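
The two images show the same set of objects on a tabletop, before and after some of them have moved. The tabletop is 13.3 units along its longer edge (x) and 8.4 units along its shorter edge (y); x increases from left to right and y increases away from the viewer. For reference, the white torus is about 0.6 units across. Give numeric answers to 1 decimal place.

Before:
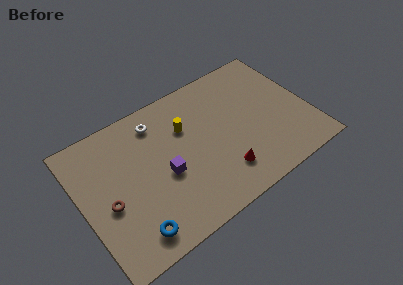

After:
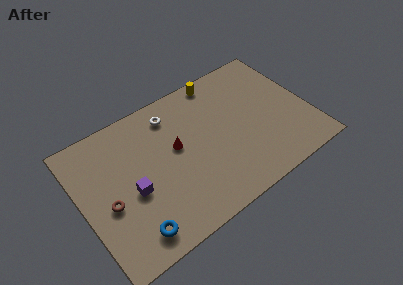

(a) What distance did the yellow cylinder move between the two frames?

3.1

The yellow cylinder was near (6.3, 5.7) before and (8.7, 7.6) after, so it travelled √(2.4² + 1.9²) ≈ 3.1 units.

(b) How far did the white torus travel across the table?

0.9

The white torus moved from about (4.8, 6.9) to (5.7, 6.9), a distance of √(0.9² + 0.0²) ≈ 0.9.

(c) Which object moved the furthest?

the red cone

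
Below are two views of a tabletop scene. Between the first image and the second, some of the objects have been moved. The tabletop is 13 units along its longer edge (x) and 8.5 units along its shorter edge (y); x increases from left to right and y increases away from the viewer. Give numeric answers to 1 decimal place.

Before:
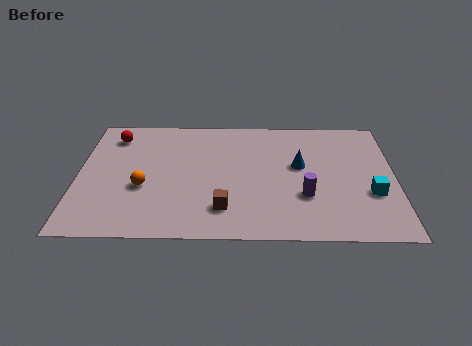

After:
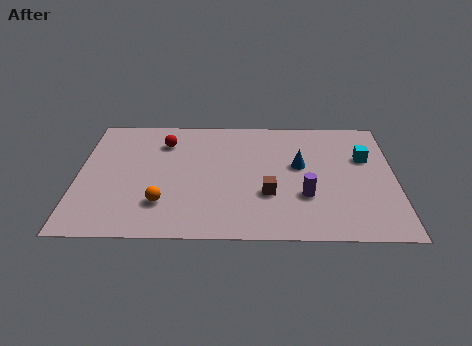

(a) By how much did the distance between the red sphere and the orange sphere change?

+0.5

The distance was about 3.8 in the first image and 4.3 in the second, so they moved 0.5 units further apart.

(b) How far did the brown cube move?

2.1

The brown cube was near (6.0, 1.9) before and (7.8, 2.9) after, so it travelled √(1.8² + 1.0²) ≈ 2.1 units.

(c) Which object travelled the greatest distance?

the cyan cube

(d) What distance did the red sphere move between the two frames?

2.1

From (1.4, 6.9) to (3.5, 6.5), the red sphere covered √(2.1² + 0.4²) ≈ 2.1 units.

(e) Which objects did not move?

the purple cylinder and the blue cone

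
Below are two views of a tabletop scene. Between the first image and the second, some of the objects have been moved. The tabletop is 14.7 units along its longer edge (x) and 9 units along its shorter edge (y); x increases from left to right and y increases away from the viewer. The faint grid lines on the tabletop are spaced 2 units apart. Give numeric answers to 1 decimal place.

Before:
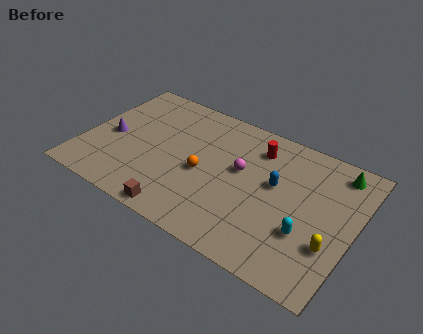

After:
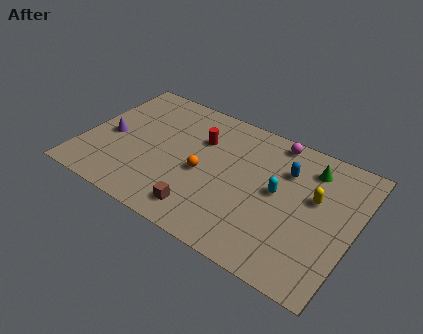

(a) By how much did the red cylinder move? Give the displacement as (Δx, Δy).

(-3.0, -0.9)

From the two frames, the red cylinder sits at roughly (9.1, 7.1) before and (6.1, 6.2) after.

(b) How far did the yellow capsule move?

2.8

From (13.7, 2.9) to (12.5, 5.4), the yellow capsule covered √(1.2² + 2.5²) ≈ 2.8 units.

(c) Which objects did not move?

the purple cone and the orange sphere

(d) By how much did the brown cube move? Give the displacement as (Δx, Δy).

(1.1, 0.7)

The brown cube was at about (5.9, 0.8) and moved to about (7.0, 1.5).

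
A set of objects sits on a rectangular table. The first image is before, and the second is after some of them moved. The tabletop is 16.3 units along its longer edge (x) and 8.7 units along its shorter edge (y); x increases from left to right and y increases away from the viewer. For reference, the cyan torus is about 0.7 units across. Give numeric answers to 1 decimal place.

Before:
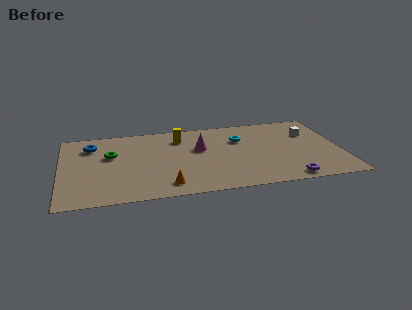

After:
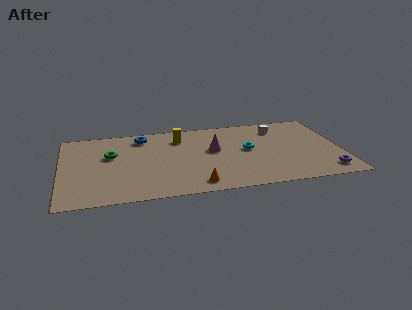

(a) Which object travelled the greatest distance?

the blue torus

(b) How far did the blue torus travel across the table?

3.1

The blue torus was near (1.8, 6.7) before and (4.8, 7.3) after, so it travelled √(3.0² + 0.6²) ≈ 3.1 units.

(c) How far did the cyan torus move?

1.4

The cyan torus moved from about (10.5, 6.0) to (10.9, 4.7), a distance of √(0.4² + 1.3²) ≈ 1.4.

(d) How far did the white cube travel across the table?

2.0

The white cube was near (14.6, 6.0) before and (12.8, 6.9) after, so it travelled √(1.8² + 0.9²) ≈ 2.0 units.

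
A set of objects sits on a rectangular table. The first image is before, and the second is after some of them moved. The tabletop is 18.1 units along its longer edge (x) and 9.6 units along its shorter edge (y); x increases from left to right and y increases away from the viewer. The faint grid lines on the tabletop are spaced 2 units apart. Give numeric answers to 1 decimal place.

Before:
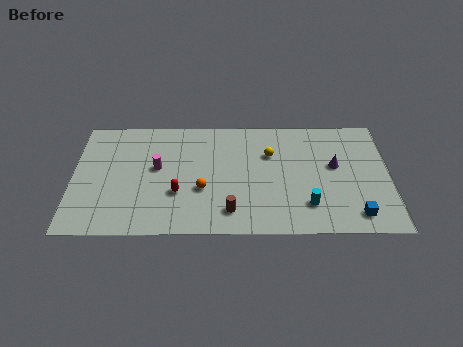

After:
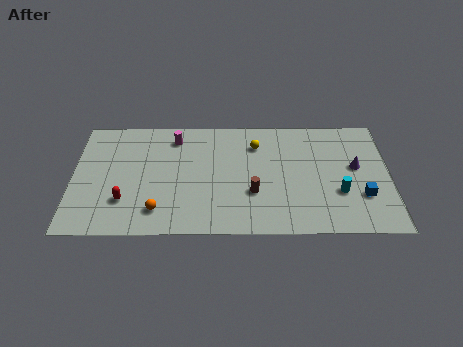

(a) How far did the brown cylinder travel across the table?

2.0

From (9.0, 1.8) to (10.3, 3.3), the brown cylinder covered √(1.3² + 1.5²) ≈ 2.0 units.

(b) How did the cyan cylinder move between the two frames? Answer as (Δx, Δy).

(1.8, 1.0)

The cyan cylinder started near (13.4, 2.3) and ended near (15.2, 3.3).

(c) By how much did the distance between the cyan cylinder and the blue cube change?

-1.5

Before: roughly 2.8 units apart; after: 1.3. That's 1.5 units closer together.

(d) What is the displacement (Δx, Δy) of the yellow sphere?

(-0.8, 0.8)

From the two frames, the yellow sphere sits at roughly (11.3, 6.5) before and (10.5, 7.3) after.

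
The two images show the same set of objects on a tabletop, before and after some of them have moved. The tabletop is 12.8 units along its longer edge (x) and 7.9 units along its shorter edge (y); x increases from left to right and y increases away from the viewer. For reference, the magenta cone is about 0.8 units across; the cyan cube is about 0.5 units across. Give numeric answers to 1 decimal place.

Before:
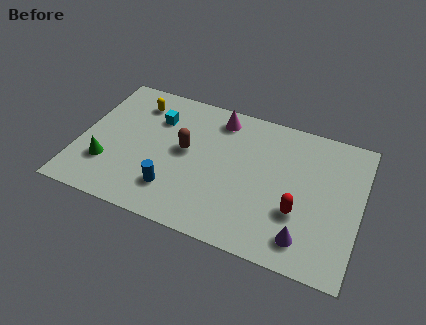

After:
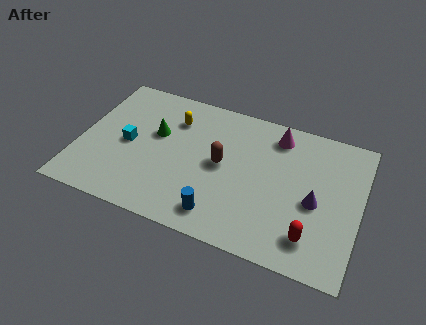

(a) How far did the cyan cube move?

2.2

From (3.3, 5.7) to (2.2, 3.8), the cyan cube covered √(1.1² + 1.9²) ≈ 2.2 units.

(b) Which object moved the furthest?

the green cone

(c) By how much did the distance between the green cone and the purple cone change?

-1.6

Before: roughly 9.1 units apart; after: 7.5. That's 1.6 units closer together.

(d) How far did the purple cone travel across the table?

2.1

The purple cone moved from about (10.5, 1.4) to (10.8, 3.5), a distance of √(0.3² + 2.1²) ≈ 2.1.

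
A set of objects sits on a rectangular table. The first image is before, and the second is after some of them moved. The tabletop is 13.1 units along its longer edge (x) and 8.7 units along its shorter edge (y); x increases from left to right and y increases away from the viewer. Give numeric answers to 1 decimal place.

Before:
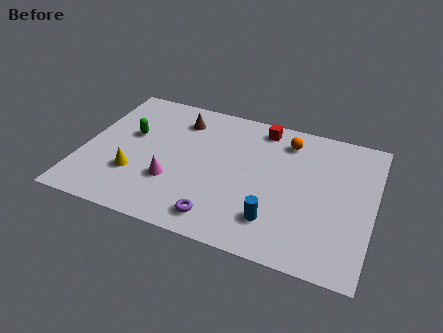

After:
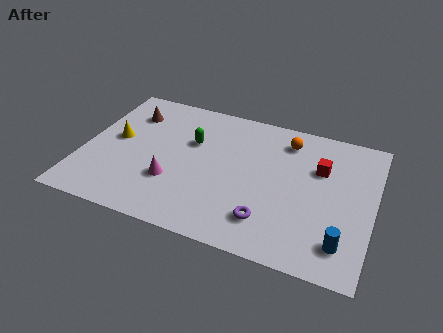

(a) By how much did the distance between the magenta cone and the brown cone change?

+0.4

The distance was about 4.1 in the first image and 4.5 in the second, so they moved 0.4 units further apart.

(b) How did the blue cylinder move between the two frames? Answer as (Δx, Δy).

(3.0, -0.3)

The blue cylinder was at about (8.9, 2.0) and moved to about (11.9, 1.7).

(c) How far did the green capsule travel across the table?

2.8

The green capsule was near (2.0, 5.2) before and (4.8, 5.6) after, so it travelled √(2.8² + 0.4²) ≈ 2.8 units.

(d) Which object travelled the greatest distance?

the red cube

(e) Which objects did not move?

the magenta cone and the orange sphere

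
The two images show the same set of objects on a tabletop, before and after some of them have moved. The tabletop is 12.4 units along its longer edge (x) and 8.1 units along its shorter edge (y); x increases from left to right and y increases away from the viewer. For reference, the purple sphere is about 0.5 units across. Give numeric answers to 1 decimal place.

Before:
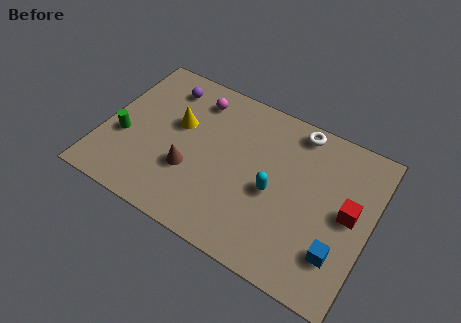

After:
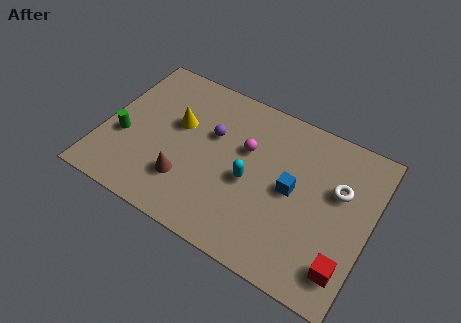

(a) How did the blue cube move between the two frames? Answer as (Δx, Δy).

(-2.4, 2.0)

From the two frames, the blue cube sits at roughly (11.2, 2.1) before and (8.8, 4.1) after.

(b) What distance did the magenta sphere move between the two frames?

3.0

The magenta sphere was near (3.9, 6.6) before and (6.5, 5.1) after, so it travelled √(2.6² + 1.5²) ≈ 3.0 units.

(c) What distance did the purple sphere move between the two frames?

2.9

From (2.4, 6.6) to (4.9, 5.1), the purple sphere covered √(2.5² + 1.5²) ≈ 2.9 units.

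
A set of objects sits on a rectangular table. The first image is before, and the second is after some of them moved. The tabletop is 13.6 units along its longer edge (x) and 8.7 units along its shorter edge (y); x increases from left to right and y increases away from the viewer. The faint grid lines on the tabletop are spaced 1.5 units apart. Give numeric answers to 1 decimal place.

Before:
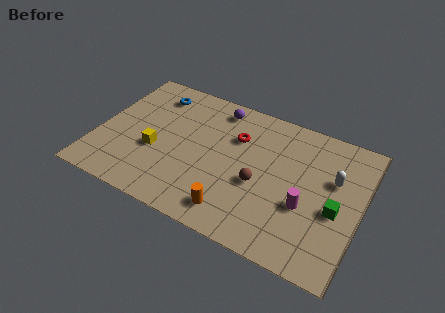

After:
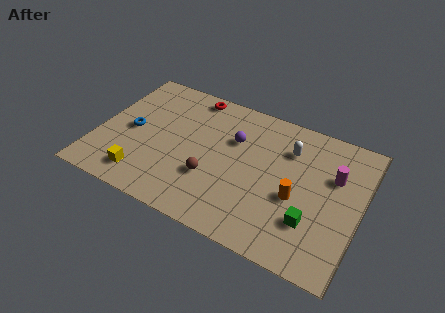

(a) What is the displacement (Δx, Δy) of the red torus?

(-2.6, 1.8)

The red torus started near (7.0, 6.0) and ended near (4.4, 7.8).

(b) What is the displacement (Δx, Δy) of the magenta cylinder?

(1.2, 2.4)

From the two frames, the magenta cylinder sits at roughly (10.9, 3.3) before and (12.1, 5.7) after.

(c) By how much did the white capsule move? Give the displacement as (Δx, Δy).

(-2.4, 0.9)

From the two frames, the white capsule sits at roughly (12.1, 5.5) before and (9.7, 6.4) after.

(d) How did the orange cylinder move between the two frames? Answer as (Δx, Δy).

(2.9, 2.2)

The orange cylinder was at about (7.5, 1.4) and moved to about (10.4, 3.6).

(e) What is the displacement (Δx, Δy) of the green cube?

(-1.1, -1.2)

The green cube was at about (12.4, 3.7) and moved to about (11.3, 2.5).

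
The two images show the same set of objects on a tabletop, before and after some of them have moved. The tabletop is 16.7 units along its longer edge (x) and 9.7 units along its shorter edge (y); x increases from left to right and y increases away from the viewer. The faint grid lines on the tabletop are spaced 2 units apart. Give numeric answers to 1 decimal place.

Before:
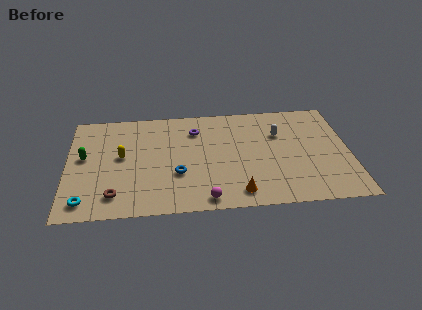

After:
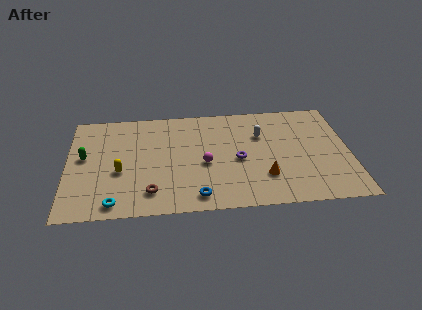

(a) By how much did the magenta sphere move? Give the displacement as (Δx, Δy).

(0.0, 3.2)

The magenta sphere was at about (8.1, 1.0) and moved to about (8.1, 4.2).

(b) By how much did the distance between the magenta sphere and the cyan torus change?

-0.9

Before: roughly 7.0 units apart; after: 6.1. That's 0.9 units closer together.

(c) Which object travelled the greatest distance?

the purple torus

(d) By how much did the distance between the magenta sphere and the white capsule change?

-3.0

Before: roughly 7.2 units apart; after: 4.2. That's 3.0 units closer together.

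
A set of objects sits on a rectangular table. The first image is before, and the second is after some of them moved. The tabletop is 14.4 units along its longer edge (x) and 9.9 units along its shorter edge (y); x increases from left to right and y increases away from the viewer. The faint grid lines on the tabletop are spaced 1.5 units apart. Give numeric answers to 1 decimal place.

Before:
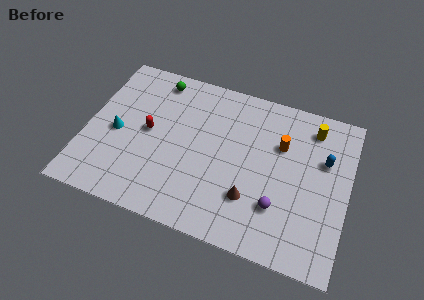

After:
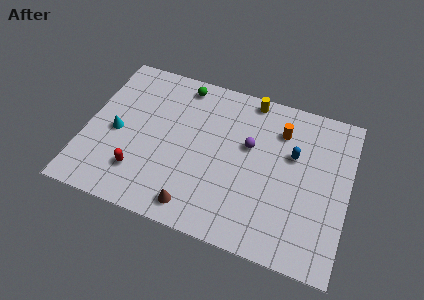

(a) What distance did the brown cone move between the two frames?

3.3

The brown cone moved from about (9.3, 2.8) to (6.4, 1.3), a distance of √(2.9² + 1.5²) ≈ 3.3.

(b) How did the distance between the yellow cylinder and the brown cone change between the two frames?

+1.9

Before: roughly 6.1 units apart; after: 8.0. That's 1.9 units further apart.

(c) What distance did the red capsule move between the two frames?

2.7

The red capsule moved from about (3.4, 5.1) to (3.2, 2.4), a distance of √(0.2² + 2.7²) ≈ 2.7.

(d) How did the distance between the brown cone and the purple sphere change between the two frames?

+3.8

The distance was about 1.5 in the first image and 5.3 in the second, so they moved 3.8 units further apart.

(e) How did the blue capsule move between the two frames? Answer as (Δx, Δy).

(-1.7, -0.2)

The blue capsule was at about (13.0, 6.4) and moved to about (11.3, 6.2).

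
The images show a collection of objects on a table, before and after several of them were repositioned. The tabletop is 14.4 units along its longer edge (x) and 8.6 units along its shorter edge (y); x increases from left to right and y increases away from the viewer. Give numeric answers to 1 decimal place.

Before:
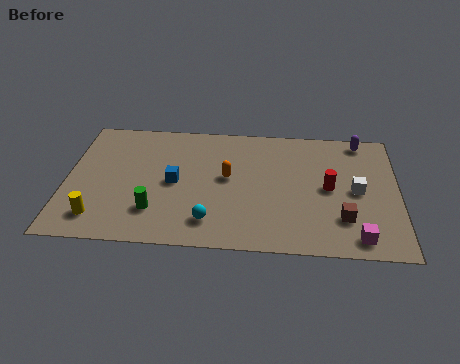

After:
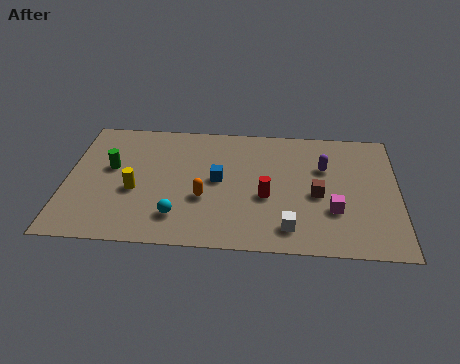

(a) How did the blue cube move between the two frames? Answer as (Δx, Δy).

(1.9, 0.3)

The blue cube started near (4.7, 4.2) and ended near (6.6, 4.5).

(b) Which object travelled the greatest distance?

the white cube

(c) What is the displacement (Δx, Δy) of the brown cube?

(-1.1, 1.5)

The brown cube was at about (12.0, 2.3) and moved to about (10.9, 3.8).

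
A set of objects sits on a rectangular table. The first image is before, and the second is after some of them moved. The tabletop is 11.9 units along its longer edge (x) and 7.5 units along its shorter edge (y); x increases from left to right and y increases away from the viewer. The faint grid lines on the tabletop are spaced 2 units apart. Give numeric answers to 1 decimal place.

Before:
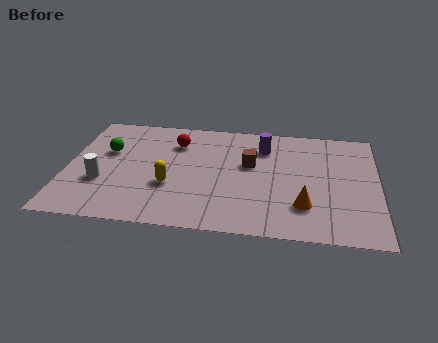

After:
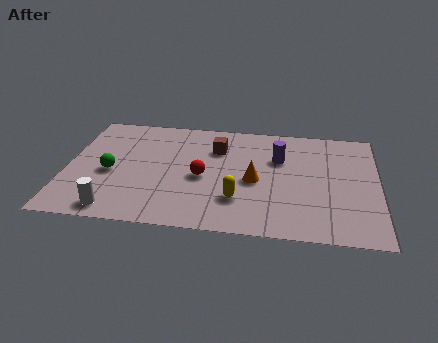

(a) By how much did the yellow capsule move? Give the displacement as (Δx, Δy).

(2.6, -0.6)

The yellow capsule started near (4.0, 2.7) and ended near (6.6, 2.1).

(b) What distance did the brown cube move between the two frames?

1.6

The brown cube moved from about (7.0, 4.5) to (5.7, 5.4), a distance of √(1.3² + 0.9²) ≈ 1.6.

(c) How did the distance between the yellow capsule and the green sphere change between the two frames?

+1.8

They were about 3.2 units apart before and 5.0 after — 1.8 units further apart.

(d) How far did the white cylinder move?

1.8

The white cylinder moved from about (1.4, 2.6) to (2.0, 0.9), a distance of √(0.6² + 1.7²) ≈ 1.8.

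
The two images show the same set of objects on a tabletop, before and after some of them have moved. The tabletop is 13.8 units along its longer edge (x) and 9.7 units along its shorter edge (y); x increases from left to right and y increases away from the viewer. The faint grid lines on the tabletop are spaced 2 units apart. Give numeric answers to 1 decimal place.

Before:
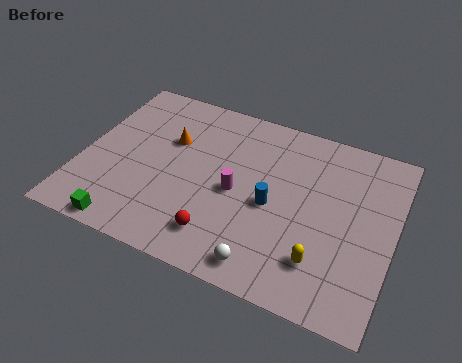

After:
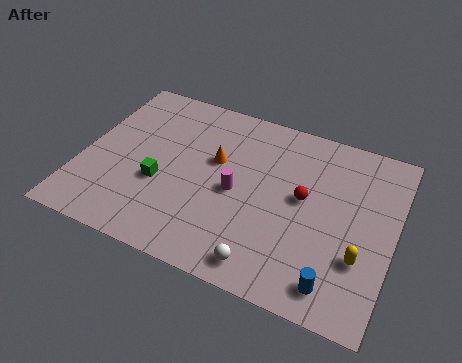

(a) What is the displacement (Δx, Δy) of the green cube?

(1.1, 2.9)

From the two frames, the green cube sits at roughly (2.5, 0.8) before and (3.6, 3.7) after.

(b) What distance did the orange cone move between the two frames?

2.1

From (3.7, 6.3) to (5.8, 5.9), the orange cone covered √(2.1² + 0.4²) ≈ 2.1 units.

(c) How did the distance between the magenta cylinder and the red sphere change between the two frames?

+0.4

Before: roughly 2.6 units apart; after: 3.0. That's 0.4 units further apart.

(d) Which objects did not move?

the magenta cylinder and the white sphere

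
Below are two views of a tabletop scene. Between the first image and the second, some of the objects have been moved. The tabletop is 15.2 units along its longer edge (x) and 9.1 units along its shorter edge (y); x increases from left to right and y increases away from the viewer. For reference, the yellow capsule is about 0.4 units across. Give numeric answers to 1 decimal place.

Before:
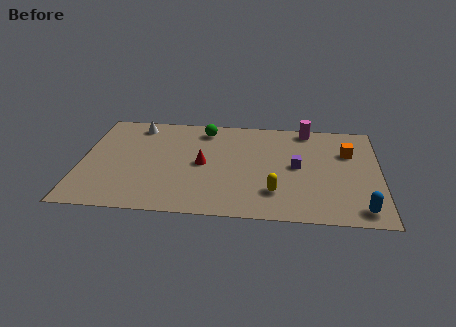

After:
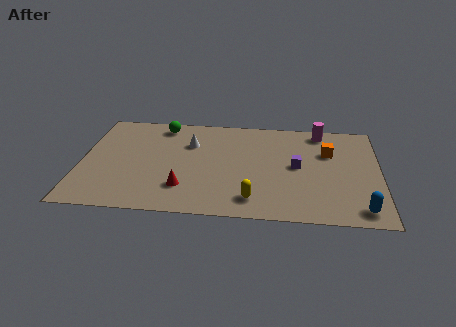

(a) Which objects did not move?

the blue capsule and the purple cube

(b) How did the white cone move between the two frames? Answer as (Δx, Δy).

(2.8, -1.5)

The white cone was at about (2.7, 7.8) and moved to about (5.5, 6.3).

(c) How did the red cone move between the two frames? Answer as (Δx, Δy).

(-0.9, -2.2)

The red cone started near (6.2, 4.5) and ended near (5.3, 2.3).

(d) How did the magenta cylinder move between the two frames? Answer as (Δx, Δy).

(0.7, -0.2)

The magenta cylinder was at about (11.5, 8.2) and moved to about (12.2, 8.0).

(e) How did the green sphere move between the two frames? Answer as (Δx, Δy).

(-2.2, 0.2)

The green sphere was at about (6.2, 7.7) and moved to about (4.0, 7.9).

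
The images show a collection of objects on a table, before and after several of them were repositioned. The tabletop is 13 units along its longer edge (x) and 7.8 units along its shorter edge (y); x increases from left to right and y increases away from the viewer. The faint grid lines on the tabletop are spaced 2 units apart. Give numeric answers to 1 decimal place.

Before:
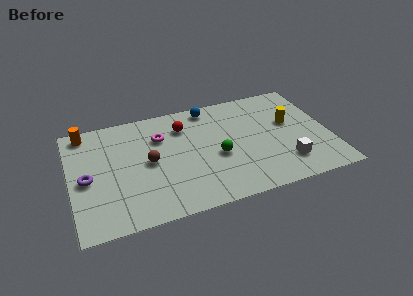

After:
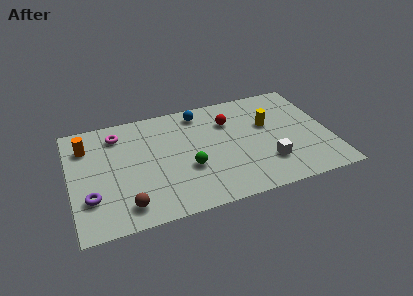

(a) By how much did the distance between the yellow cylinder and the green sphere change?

+0.6

They were about 4.0 units apart before and 4.6 after — 0.6 units further apart.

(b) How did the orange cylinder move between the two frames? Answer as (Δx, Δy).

(0.0, -1.0)

The orange cylinder was at about (0.9, 6.9) and moved to about (0.9, 5.9).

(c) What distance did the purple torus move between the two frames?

1.3

The purple torus moved from about (0.8, 3.6) to (0.9, 2.3), a distance of √(0.1² + 1.3²) ≈ 1.3.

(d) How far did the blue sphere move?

0.5

The blue sphere was near (7.2, 6.9) before and (6.7, 6.7) after, so it travelled √(0.5² + 0.2²) ≈ 0.5 units.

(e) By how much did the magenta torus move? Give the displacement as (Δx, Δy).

(-2.1, 0.8)

The magenta torus started near (4.6, 5.5) and ended near (2.5, 6.3).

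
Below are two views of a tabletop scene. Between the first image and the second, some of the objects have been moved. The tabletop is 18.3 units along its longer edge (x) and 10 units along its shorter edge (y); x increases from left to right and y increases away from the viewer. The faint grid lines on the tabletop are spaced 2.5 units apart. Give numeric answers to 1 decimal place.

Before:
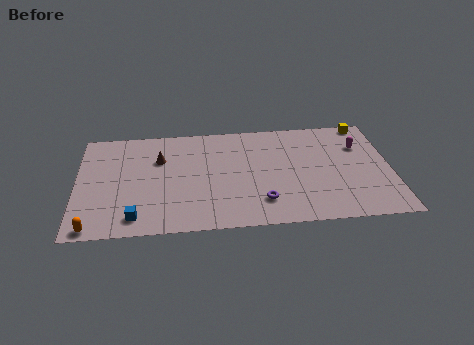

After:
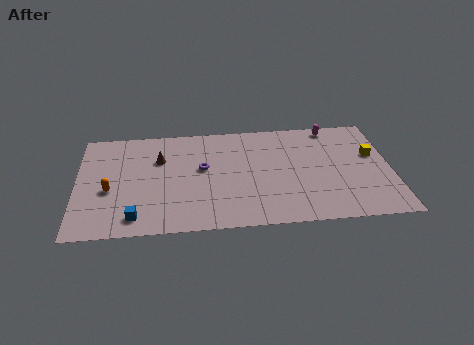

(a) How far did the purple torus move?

4.8

The purple torus was near (10.7, 2.3) before and (7.3, 5.7) after, so it travelled √(3.4² + 3.4²) ≈ 4.8 units.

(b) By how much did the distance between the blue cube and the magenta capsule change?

-0.5

They were about 14.3 units apart before and 13.8 after — 0.5 units closer together.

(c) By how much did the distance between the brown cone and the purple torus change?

-4.7

They were about 7.4 units apart before and 2.7 after — 4.7 units closer together.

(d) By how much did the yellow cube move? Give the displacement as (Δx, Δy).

(0.3, -3.1)

The yellow cube started near (17.0, 9.2) and ended near (17.3, 6.1).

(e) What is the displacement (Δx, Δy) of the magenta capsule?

(-1.6, 2.0)

From the two frames, the magenta capsule sits at roughly (16.6, 7.0) before and (15.0, 9.0) after.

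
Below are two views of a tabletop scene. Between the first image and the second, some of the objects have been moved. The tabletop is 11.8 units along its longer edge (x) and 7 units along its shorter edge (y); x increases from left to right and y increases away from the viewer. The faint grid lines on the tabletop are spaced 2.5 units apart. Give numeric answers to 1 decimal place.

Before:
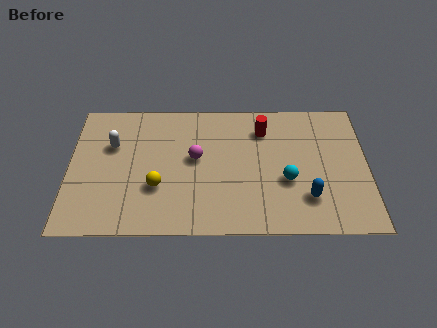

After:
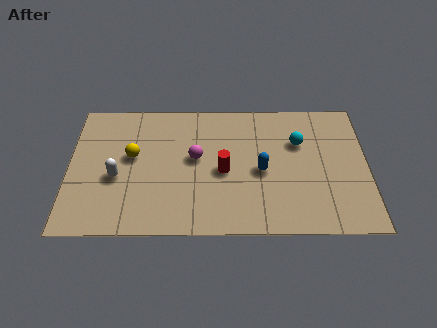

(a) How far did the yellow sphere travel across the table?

1.9

The yellow sphere was near (3.5, 2.4) before and (2.5, 4.0) after, so it travelled √(1.0² + 1.6²) ≈ 1.9 units.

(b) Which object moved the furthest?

the red cylinder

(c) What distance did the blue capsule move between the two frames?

2.3

The blue capsule moved from about (9.4, 1.8) to (7.6, 3.2), a distance of √(1.8² + 1.4²) ≈ 2.3.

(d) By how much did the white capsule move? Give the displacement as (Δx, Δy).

(0.2, -1.7)

From the two frames, the white capsule sits at roughly (1.7, 4.6) before and (1.9, 2.9) after.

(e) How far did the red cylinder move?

2.7

From (7.7, 5.4) to (6.1, 3.2), the red cylinder covered √(1.6² + 2.2²) ≈ 2.7 units.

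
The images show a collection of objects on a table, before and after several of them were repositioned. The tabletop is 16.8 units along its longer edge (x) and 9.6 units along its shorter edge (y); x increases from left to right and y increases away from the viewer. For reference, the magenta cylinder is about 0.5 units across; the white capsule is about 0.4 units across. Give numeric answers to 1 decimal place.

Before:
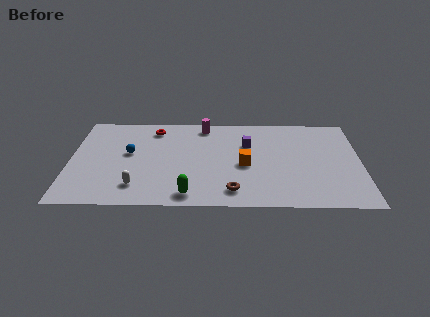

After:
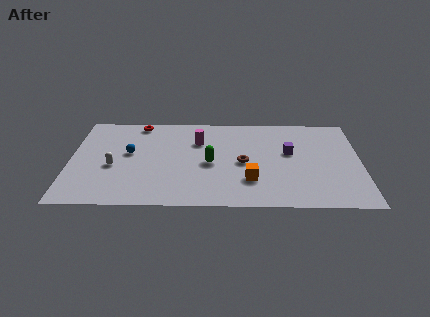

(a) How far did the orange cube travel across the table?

1.6

The orange cube was near (10.1, 4.3) before and (10.4, 2.7) after, so it travelled √(0.3² + 1.6²) ≈ 1.6 units.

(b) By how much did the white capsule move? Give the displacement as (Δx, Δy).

(-1.4, 2.0)

From the two frames, the white capsule sits at roughly (3.9, 2.0) before and (2.5, 4.0) after.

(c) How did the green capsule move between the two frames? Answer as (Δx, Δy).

(1.2, 3.2)

The green capsule was at about (6.9, 1.2) and moved to about (8.1, 4.4).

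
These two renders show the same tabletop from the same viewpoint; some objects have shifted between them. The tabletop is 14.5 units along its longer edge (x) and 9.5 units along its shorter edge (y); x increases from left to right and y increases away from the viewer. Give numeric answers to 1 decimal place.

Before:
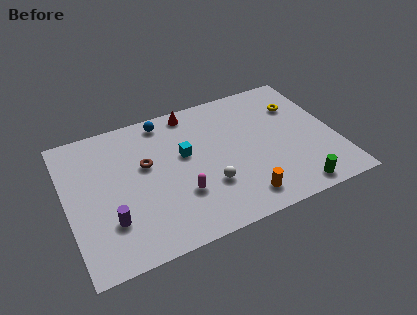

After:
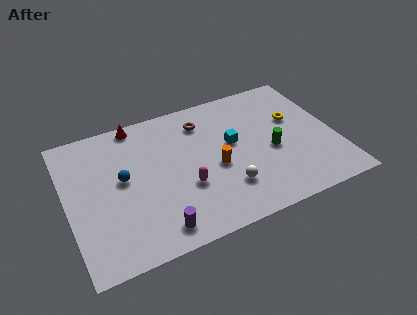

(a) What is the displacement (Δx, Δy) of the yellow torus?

(-0.3, -0.9)

The yellow torus was at about (12.8, 6.8) and moved to about (12.5, 5.9).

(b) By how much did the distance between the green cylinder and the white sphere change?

-1.7

Before: roughly 4.8 units apart; after: 3.1. That's 1.7 units closer together.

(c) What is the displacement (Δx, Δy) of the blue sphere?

(-2.6, -3.2)

The blue sphere started near (5.6, 8.4) and ended near (3.0, 5.2).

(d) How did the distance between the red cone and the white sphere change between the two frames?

+2.0

Before: roughly 5.5 units apart; after: 7.5. That's 2.0 units further apart.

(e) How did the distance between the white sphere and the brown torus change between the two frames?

+0.9

Before: roughly 4.1 units apart; after: 5.0. That's 0.9 units further apart.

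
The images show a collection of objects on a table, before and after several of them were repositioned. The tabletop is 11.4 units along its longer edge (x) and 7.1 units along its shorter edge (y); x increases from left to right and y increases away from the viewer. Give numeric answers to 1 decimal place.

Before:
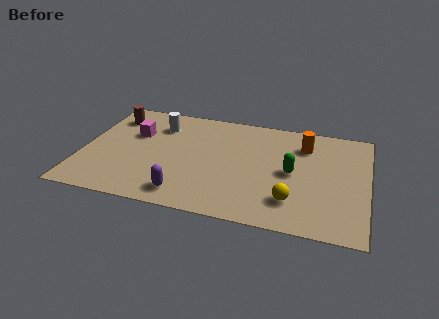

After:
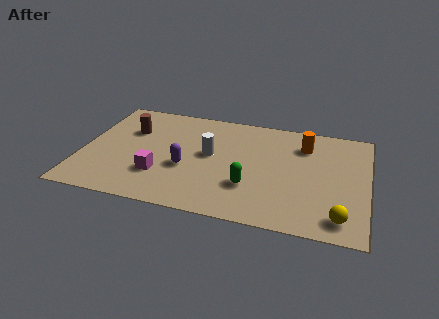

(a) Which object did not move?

the orange cylinder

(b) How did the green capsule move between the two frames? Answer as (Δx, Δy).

(-1.6, -1.3)

The green capsule started near (8.4, 3.5) and ended near (6.8, 2.2).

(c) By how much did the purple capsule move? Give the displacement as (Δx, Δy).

(-0.1, 1.7)

The purple capsule was at about (4.3, 1.1) and moved to about (4.2, 2.8).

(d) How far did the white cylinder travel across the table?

2.7

The white cylinder moved from about (2.9, 5.4) to (5.1, 3.9), a distance of √(2.2² + 1.5²) ≈ 2.7.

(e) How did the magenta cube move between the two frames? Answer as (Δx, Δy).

(1.2, -2.5)

From the two frames, the magenta cube sits at roughly (2.0, 4.6) before and (3.2, 2.1) after.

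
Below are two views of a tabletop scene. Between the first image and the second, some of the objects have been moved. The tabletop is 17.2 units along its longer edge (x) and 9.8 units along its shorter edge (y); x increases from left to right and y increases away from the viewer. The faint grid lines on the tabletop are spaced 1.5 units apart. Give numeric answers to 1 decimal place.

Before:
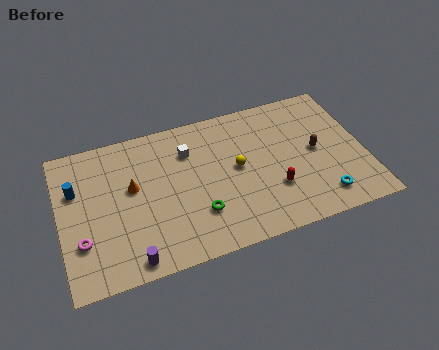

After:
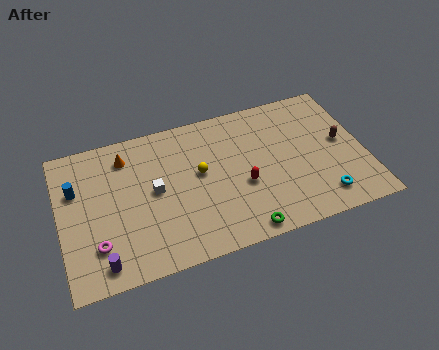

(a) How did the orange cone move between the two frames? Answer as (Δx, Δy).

(-0.2, 2.2)

The orange cone started near (4.1, 5.7) and ended near (3.9, 7.9).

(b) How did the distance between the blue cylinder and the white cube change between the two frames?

-1.9

They were about 6.4 units apart before and 4.5 after — 1.9 units closer together.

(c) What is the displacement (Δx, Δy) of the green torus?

(2.3, -1.9)

The green torus started near (7.6, 2.8) and ended near (9.9, 0.9).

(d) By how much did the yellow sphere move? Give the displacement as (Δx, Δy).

(-2.1, 0.3)

The yellow sphere was at about (10.0, 5.2) and moved to about (7.9, 5.5).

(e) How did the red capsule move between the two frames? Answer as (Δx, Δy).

(-1.7, 0.8)

From the two frames, the red capsule sits at roughly (11.9, 3.1) before and (10.2, 3.9) after.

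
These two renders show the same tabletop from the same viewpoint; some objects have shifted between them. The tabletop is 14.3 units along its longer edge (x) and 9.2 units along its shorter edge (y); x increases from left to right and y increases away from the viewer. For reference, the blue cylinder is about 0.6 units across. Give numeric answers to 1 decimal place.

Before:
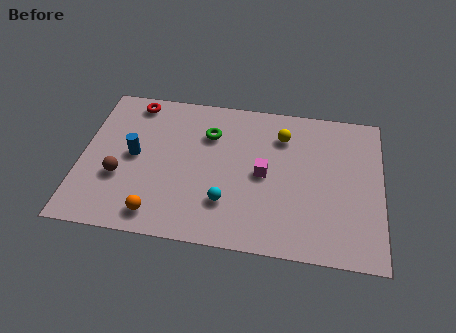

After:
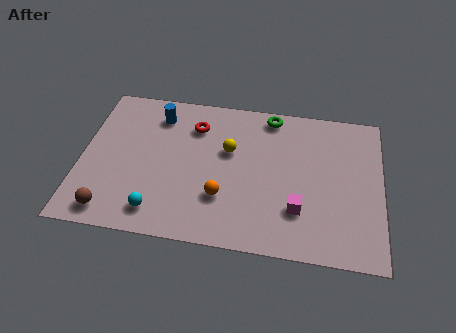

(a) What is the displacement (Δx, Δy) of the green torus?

(2.9, 1.6)

From the two frames, the green torus sits at roughly (6.0, 6.6) before and (8.9, 8.2) after.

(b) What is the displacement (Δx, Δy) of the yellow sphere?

(-2.5, -1.3)

The yellow sphere started near (9.5, 7.0) and ended near (7.0, 5.7).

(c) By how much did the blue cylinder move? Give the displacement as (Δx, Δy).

(1.0, 2.7)

The blue cylinder was at about (2.5, 4.7) and moved to about (3.5, 7.4).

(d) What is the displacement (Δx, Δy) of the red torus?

(3.0, -1.1)

From the two frames, the red torus sits at roughly (2.3, 8.1) before and (5.3, 7.0) after.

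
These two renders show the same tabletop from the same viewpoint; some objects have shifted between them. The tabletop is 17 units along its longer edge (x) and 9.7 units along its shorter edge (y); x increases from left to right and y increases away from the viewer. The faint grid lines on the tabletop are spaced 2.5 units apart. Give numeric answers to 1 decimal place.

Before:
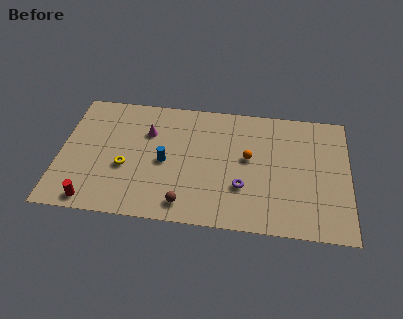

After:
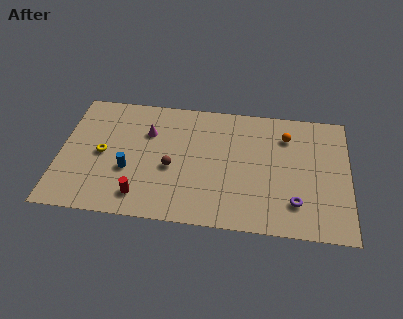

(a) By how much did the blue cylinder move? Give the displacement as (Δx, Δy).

(-2.1, -0.9)

The blue cylinder started near (6.2, 4.5) and ended near (4.1, 3.6).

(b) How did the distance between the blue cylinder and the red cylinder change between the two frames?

-3.3

They were about 5.4 units apart before and 2.1 after — 3.3 units closer together.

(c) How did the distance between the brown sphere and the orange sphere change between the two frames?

+2.1

The distance was about 5.4 in the first image and 7.5 in the second, so they moved 2.1 units further apart.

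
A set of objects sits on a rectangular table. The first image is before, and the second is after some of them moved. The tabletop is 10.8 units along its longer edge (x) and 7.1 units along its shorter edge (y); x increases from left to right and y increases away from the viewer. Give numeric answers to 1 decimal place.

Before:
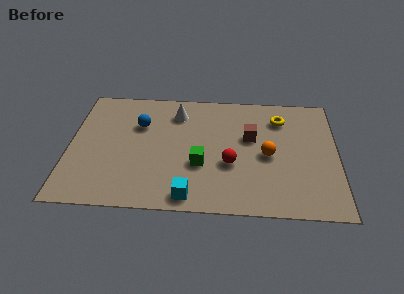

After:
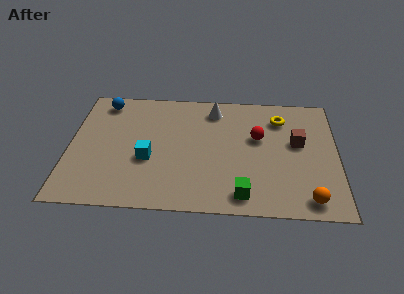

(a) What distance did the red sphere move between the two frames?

1.9

The red sphere moved from about (6.5, 2.7) to (7.6, 4.3), a distance of √(1.1² + 1.6²) ≈ 1.9.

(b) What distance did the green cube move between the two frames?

2.3

From (5.3, 2.6) to (7.0, 1.0), the green cube covered √(1.7² + 1.6²) ≈ 2.3 units.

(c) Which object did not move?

the yellow torus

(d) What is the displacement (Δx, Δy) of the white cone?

(1.5, 0.3)

The white cone started near (4.3, 5.6) and ended near (5.8, 5.9).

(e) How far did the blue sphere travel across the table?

2.0

The blue sphere moved from about (2.8, 4.8) to (1.3, 6.1), a distance of √(1.5² + 1.3²) ≈ 2.0.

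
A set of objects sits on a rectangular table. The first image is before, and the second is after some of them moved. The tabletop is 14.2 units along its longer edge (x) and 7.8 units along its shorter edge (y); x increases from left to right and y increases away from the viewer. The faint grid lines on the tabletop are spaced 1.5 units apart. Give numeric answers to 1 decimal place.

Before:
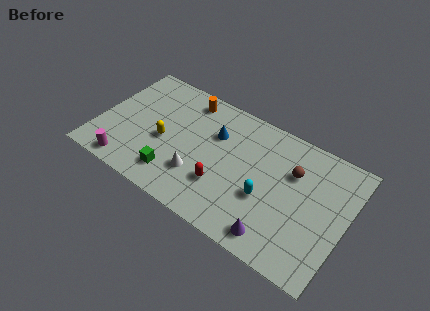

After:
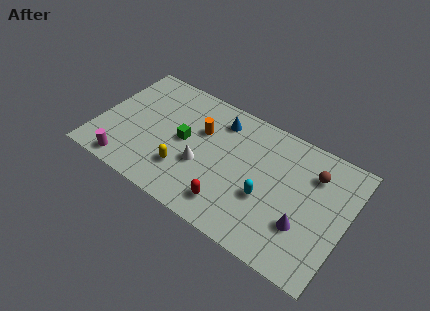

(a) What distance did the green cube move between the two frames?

2.4

The green cube moved from about (4.7, 1.6) to (4.9, 4.0), a distance of √(0.2² + 2.4²) ≈ 2.4.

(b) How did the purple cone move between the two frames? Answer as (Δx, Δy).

(1.3, 1.4)

The purple cone was at about (10.7, 1.1) and moved to about (12.0, 2.5).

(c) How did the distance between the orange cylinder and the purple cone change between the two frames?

-1.5

They were about 8.3 units apart before and 6.8 after — 1.5 units closer together.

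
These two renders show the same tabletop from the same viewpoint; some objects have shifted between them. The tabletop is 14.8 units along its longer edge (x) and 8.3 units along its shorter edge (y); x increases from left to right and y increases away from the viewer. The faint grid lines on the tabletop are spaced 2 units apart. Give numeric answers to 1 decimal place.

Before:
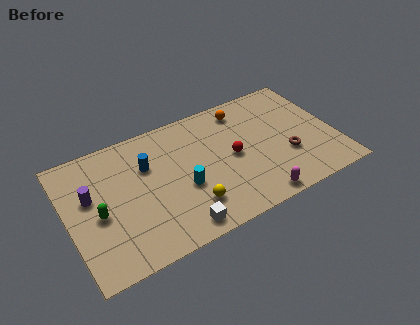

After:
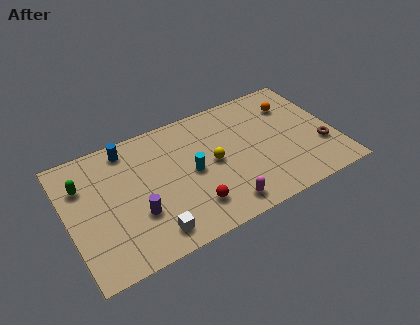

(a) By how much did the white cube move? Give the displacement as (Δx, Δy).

(-1.4, 0.3)

The white cube started near (5.6, 1.0) and ended near (4.2, 1.3).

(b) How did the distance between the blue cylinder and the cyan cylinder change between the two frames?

+1.6

Before: roughly 2.9 units apart; after: 4.5. That's 1.6 units further apart.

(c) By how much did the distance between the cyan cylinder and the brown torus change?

+1.4

The distance was about 5.8 in the first image and 7.2 in the second, so they moved 1.4 units further apart.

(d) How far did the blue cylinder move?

1.8

From (4.5, 5.6) to (3.6, 7.2), the blue cylinder covered √(0.9² + 1.6²) ≈ 1.8 units.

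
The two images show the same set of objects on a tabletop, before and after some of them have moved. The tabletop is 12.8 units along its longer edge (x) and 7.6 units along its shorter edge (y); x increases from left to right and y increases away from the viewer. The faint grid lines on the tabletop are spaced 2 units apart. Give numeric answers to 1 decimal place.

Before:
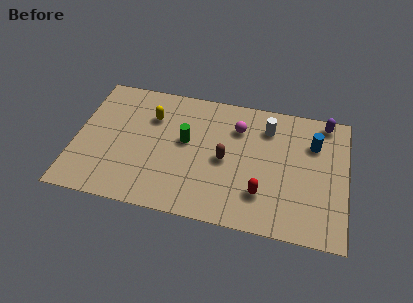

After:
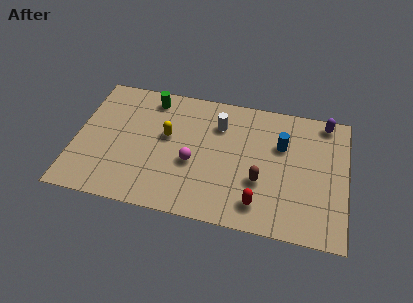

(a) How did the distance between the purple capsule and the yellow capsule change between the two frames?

-0.5

The distance was about 8.3 in the first image and 7.8 in the second, so they moved 0.5 units closer together.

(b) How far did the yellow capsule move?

1.3

The yellow capsule was near (3.5, 5.4) before and (4.3, 4.4) after, so it travelled √(0.8² + 1.0²) ≈ 1.3 units.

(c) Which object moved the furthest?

the magenta sphere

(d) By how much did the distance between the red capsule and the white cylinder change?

+0.8

They were about 3.9 units apart before and 4.7 after — 0.8 units further apart.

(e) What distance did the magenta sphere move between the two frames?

3.2

The magenta sphere moved from about (7.6, 5.6) to (5.6, 3.1), a distance of √(2.0² + 2.5²) ≈ 3.2.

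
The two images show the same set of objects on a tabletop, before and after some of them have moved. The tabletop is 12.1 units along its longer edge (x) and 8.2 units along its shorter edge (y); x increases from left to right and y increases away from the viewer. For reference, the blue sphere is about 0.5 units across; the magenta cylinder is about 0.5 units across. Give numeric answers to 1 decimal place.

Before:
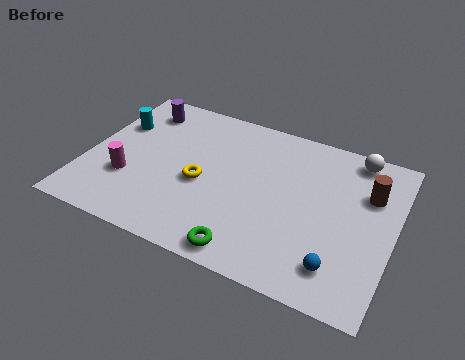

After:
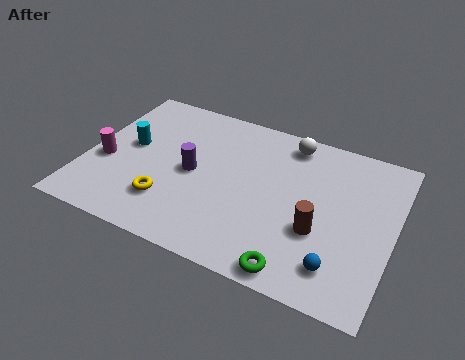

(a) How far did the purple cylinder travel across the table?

3.7

From (1.7, 6.7) to (4.2, 4.0), the purple cylinder covered √(2.5² + 2.7²) ≈ 3.7 units.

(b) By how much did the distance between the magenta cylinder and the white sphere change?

-1.8

The distance was about 9.7 in the first image and 7.9 in the second, so they moved 1.8 units closer together.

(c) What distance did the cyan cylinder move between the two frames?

1.2

The cyan cylinder moved from about (0.9, 5.5) to (1.6, 4.5), a distance of √(0.7² + 1.0²) ≈ 1.2.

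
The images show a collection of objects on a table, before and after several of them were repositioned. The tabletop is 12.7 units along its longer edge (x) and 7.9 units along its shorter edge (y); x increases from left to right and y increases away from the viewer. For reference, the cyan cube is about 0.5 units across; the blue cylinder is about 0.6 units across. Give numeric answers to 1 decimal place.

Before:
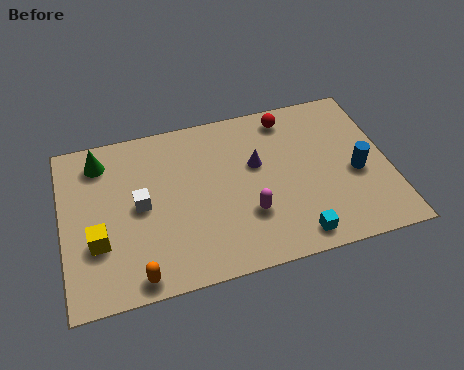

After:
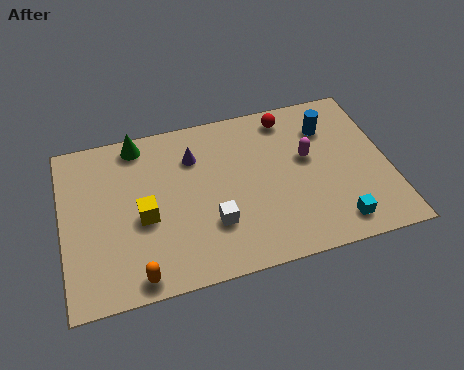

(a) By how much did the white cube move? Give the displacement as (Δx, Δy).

(2.7, -1.6)

The white cube started near (3.0, 4.0) and ended near (5.7, 2.4).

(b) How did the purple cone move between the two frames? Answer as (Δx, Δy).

(-2.4, 1.0)

From the two frames, the purple cone sits at roughly (7.6, 4.8) before and (5.2, 5.8) after.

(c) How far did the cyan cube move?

1.6

From (8.8, 1.0) to (10.4, 1.2), the cyan cube covered √(1.6² + 0.2²) ≈ 1.6 units.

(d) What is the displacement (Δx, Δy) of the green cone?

(1.5, 0.5)

From the two frames, the green cone sits at roughly (1.6, 6.5) before and (3.1, 7.0) after.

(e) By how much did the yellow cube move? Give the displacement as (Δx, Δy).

(1.8, 0.7)

From the two frames, the yellow cube sits at roughly (1.3, 2.7) before and (3.1, 3.4) after.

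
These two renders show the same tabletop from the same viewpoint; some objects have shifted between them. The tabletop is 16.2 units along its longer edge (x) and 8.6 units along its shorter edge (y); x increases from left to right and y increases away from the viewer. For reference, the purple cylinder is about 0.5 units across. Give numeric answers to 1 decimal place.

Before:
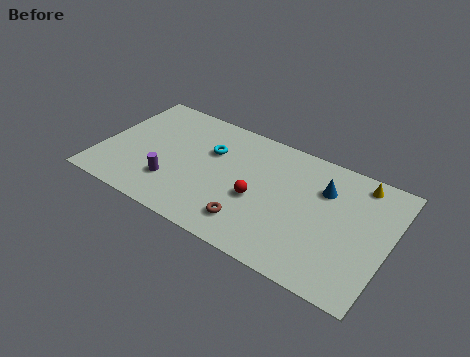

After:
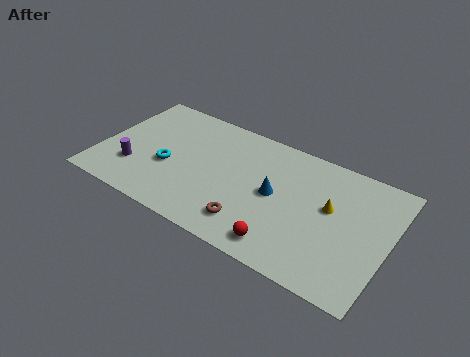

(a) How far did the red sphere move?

2.9

The red sphere was near (9.0, 3.6) before and (10.8, 1.3) after, so it travelled √(1.8² + 2.3²) ≈ 2.9 units.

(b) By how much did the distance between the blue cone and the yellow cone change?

+0.8

The distance was about 2.3 in the first image and 3.1 in the second, so they moved 0.8 units further apart.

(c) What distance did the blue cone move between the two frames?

3.0

The blue cone moved from about (12.4, 6.1) to (9.9, 4.4), a distance of √(2.5² + 1.7²) ≈ 3.0.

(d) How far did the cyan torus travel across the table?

3.0

The cyan torus moved from about (6.0, 5.7) to (3.9, 3.5), a distance of √(2.1² + 2.2²) ≈ 3.0.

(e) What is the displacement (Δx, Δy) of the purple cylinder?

(-2.2, 0.1)

The purple cylinder started near (4.3, 2.4) and ended near (2.1, 2.5).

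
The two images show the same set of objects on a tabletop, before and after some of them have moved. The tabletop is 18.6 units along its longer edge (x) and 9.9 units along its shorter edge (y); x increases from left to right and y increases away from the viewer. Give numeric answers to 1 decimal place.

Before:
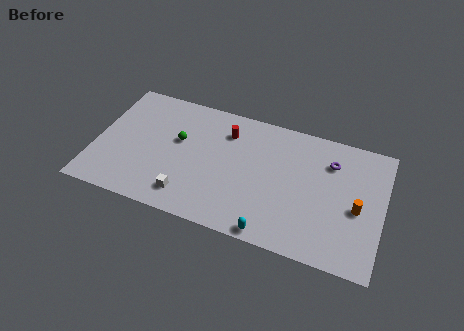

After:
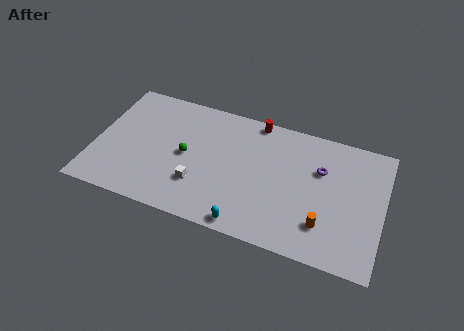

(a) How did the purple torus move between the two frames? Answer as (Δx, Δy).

(-0.6, -0.8)

The purple torus was at about (15.1, 7.4) and moved to about (14.5, 6.6).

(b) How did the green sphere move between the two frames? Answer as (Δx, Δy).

(0.6, -1.0)

The green sphere was at about (5.3, 5.9) and moved to about (5.9, 4.9).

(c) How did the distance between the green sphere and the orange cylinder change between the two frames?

-2.4

They were about 11.8 units apart before and 9.4 after — 2.4 units closer together.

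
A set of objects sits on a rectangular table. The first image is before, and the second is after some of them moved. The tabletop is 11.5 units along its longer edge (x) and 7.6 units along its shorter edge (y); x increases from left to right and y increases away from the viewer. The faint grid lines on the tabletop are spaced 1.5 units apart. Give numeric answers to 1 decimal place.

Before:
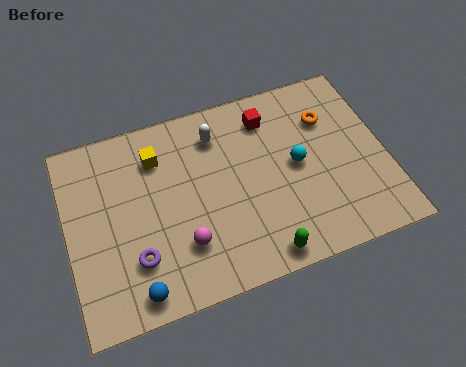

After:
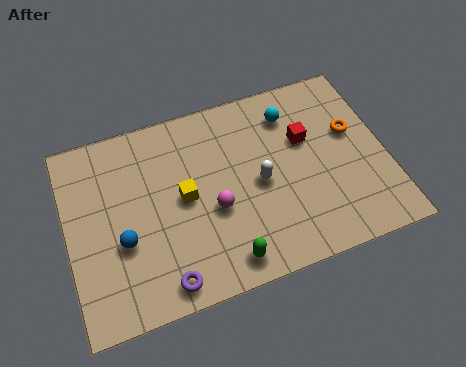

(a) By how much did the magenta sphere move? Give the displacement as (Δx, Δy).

(1.2, 1.0)

The magenta sphere started near (4.0, 2.1) and ended near (5.2, 3.1).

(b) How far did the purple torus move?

1.5

From (2.3, 2.1) to (3.2, 0.9), the purple torus covered √(0.9² + 1.2²) ≈ 1.5 units.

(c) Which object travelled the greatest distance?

the white capsule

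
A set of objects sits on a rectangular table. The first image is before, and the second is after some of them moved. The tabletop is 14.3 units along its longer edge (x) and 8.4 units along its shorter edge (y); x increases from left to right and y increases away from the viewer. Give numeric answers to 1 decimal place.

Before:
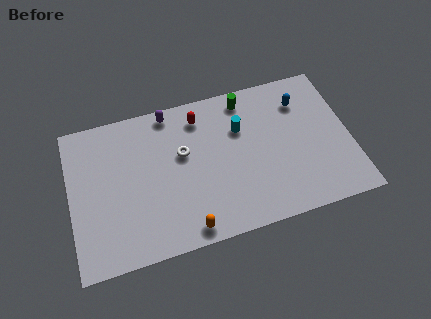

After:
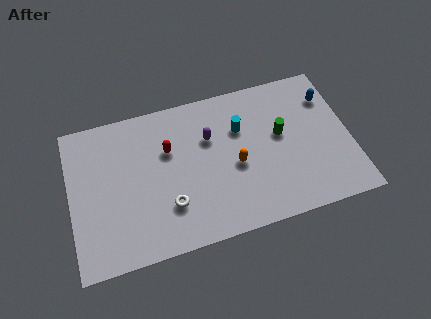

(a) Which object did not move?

the cyan cylinder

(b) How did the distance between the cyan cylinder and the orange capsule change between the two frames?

-3.7

Before: roughly 5.7 units apart; after: 2.0. That's 3.7 units closer together.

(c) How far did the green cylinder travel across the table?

3.0

The green cylinder moved from about (9.2, 7.3) to (10.8, 4.8), a distance of √(1.6² + 2.5²) ≈ 3.0.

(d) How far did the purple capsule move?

2.8

The purple capsule moved from about (5.3, 7.6) to (7.2, 5.6), a distance of √(1.9² + 2.0²) ≈ 2.8.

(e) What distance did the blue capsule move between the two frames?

1.4

The blue capsule moved from about (12.0, 6.4) to (13.4, 6.3), a distance of √(1.4² + 0.1²) ≈ 1.4.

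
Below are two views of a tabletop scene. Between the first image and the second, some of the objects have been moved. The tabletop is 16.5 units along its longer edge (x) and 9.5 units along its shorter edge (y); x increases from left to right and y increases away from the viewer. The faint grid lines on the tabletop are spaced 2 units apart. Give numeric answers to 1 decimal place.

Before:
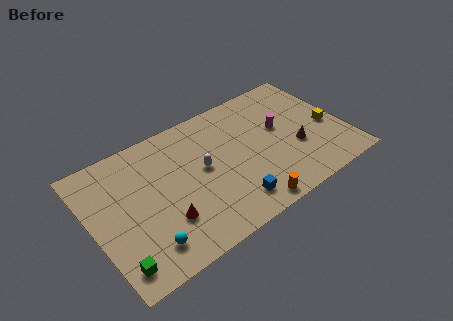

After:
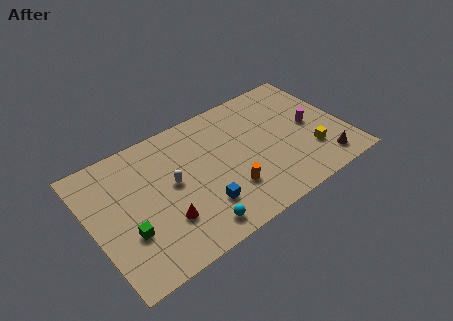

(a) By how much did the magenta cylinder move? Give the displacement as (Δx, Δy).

(1.9, -0.8)

The magenta cylinder was at about (12.5, 5.5) and moved to about (14.4, 4.7).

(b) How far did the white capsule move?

2.0

The white capsule moved from about (7.2, 5.1) to (5.2, 5.1), a distance of √(2.0² + 0.0²) ≈ 2.0.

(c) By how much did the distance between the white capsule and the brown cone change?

+3.9

Before: roughly 6.2 units apart; after: 10.1. That's 3.9 units further apart.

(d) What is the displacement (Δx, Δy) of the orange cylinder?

(-0.9, 1.8)

The orange cylinder was at about (9.4, 0.9) and moved to about (8.5, 2.7).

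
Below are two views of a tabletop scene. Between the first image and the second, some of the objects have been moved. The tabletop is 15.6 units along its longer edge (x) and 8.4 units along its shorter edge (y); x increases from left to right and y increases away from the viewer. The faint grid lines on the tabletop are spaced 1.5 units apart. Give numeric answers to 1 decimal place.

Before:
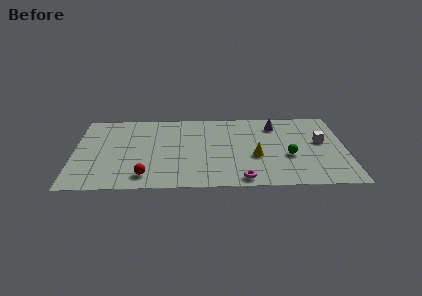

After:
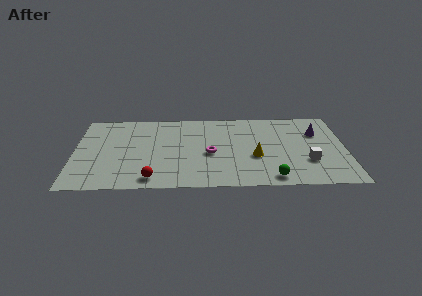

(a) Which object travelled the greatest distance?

the magenta torus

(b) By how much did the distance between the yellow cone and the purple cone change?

+0.8

They were about 3.6 units apart before and 4.4 after — 0.8 units further apart.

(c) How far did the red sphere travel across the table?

0.5

The red sphere was near (4.1, 1.4) before and (4.5, 1.1) after, so it travelled √(0.4² + 0.3²) ≈ 0.5 units.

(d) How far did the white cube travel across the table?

2.2

The white cube was near (14.2, 4.8) before and (13.4, 2.7) after, so it travelled √(0.8² + 2.1²) ≈ 2.2 units.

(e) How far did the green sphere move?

2.5

From (12.3, 3.3) to (11.3, 1.0), the green sphere covered √(1.0² + 2.3²) ≈ 2.5 units.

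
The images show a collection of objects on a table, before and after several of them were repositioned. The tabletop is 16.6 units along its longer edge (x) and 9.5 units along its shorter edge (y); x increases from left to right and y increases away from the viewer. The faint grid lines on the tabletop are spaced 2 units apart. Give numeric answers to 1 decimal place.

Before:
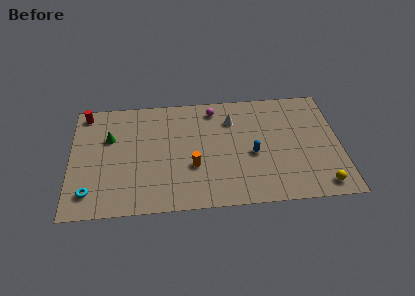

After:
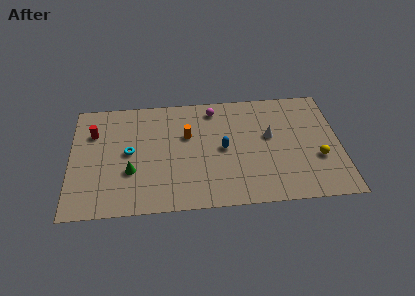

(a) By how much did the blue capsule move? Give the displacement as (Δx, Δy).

(-1.8, 0.6)

From the two frames, the blue capsule sits at roughly (11.2, 4.1) before and (9.4, 4.7) after.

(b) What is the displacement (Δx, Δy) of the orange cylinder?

(-0.3, 2.6)

The orange cylinder was at about (7.5, 3.4) and moved to about (7.2, 6.0).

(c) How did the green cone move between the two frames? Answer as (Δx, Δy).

(1.3, -2.9)

From the two frames, the green cone sits at roughly (2.4, 6.2) before and (3.7, 3.3) after.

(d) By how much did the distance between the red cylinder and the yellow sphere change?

-1.9

The distance was about 16.1 in the first image and 14.2 in the second, so they moved 1.9 units closer together.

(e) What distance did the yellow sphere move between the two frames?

2.2

From (15.3, 1.2) to (15.2, 3.4), the yellow sphere covered √(0.1² + 2.2²) ≈ 2.2 units.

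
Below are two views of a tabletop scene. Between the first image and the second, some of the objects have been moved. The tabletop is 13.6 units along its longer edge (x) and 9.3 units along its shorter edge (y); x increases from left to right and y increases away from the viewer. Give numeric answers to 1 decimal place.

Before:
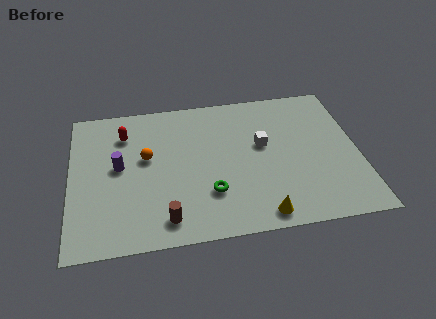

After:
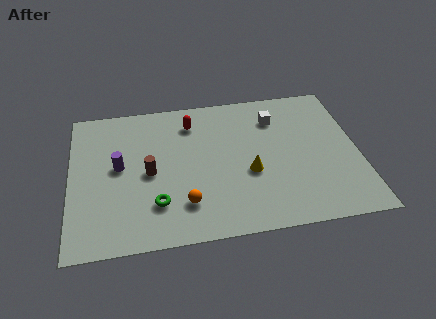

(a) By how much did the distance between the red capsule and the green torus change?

-0.6

They were about 5.9 units apart before and 5.3 after — 0.6 units closer together.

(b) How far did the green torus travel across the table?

2.5

The green torus moved from about (6.5, 2.7) to (4.0, 2.4), a distance of √(2.5² + 0.3²) ≈ 2.5.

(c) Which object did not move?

the purple cylinder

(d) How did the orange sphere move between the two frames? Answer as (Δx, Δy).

(1.7, -3.2)

From the two frames, the orange sphere sits at roughly (3.6, 5.4) before and (5.3, 2.2) after.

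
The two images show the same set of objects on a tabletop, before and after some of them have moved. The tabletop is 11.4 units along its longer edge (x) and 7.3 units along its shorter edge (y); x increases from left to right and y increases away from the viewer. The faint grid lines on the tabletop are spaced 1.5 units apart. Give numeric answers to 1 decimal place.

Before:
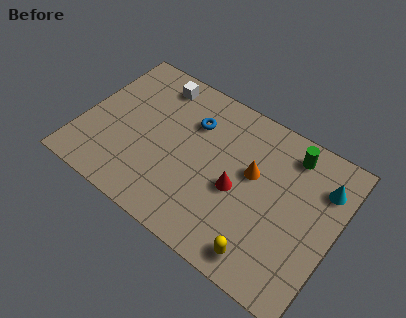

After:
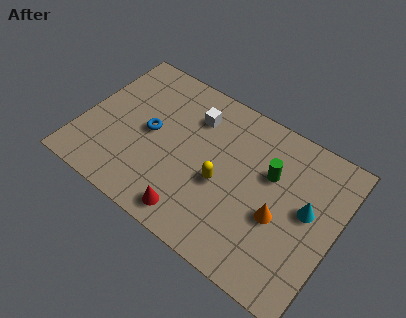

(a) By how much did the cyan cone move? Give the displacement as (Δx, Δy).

(-0.5, -1.4)

The cyan cone was at about (10.6, 5.4) and moved to about (10.1, 4.0).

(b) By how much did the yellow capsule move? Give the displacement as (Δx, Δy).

(-2.3, 2.1)

The yellow capsule was at about (8.7, 1.0) and moved to about (6.4, 3.1).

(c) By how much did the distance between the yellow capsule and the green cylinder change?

-2.6

They were about 5.1 units apart before and 2.5 after — 2.6 units closer together.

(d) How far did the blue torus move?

2.3

The blue torus moved from about (4.7, 5.2) to (3.0, 3.7), a distance of √(1.7² + 1.5²) ≈ 2.3.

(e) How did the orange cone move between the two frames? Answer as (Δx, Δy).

(1.4, -1.3)

From the two frames, the orange cone sits at roughly (7.6, 4.3) before and (9.0, 3.0) after.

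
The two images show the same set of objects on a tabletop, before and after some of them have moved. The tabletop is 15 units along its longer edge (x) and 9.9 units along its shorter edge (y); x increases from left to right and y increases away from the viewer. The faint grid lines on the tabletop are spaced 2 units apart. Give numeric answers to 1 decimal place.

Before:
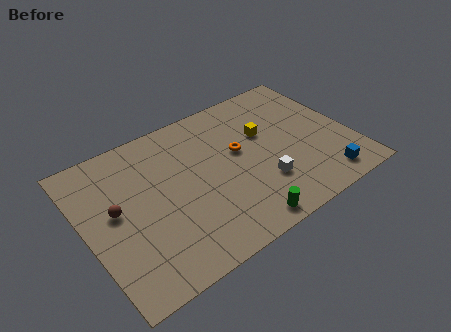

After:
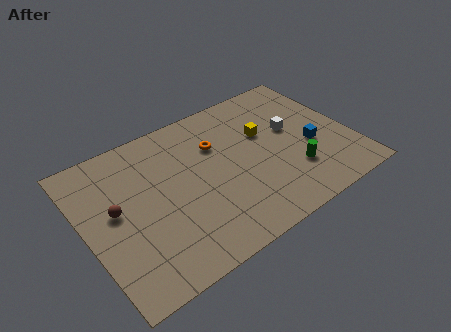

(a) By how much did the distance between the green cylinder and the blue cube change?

-3.1

The distance was about 4.9 in the first image and 1.8 in the second, so they moved 3.1 units closer together.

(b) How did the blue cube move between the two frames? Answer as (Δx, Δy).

(-0.2, 2.6)

From the two frames, the blue cube sits at roughly (12.9, 1.4) before and (12.7, 4.0) after.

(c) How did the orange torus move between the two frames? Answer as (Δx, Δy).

(-1.1, 1.1)

From the two frames, the orange torus sits at roughly (8.8, 5.7) before and (7.7, 6.8) after.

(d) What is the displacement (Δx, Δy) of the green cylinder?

(3.4, 1.8)

The green cylinder started near (8.0, 1.0) and ended near (11.4, 2.8).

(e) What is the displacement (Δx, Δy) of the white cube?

(2.3, 2.8)

The white cube started near (9.6, 2.9) and ended near (11.9, 5.7).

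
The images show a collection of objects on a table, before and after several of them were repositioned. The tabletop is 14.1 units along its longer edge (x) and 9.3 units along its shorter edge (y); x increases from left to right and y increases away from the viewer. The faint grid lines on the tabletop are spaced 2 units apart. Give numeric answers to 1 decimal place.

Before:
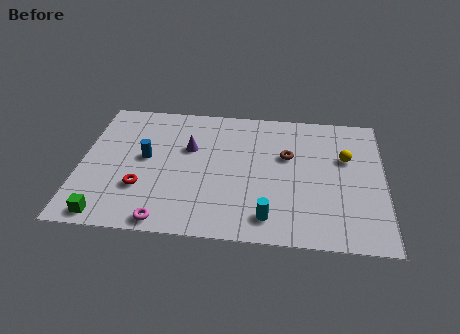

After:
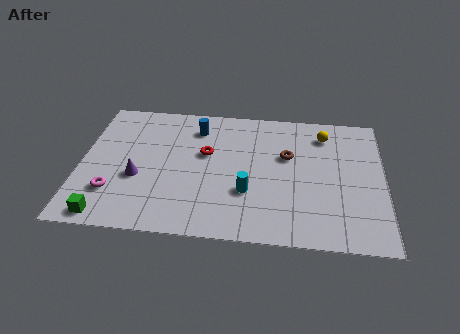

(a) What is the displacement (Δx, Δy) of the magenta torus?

(-2.5, 1.7)

The magenta torus was at about (4.1, 0.8) and moved to about (1.6, 2.5).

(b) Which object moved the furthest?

the red torus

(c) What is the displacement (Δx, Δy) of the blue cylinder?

(2.3, 2.4)

The blue cylinder was at about (3.0, 5.0) and moved to about (5.3, 7.4).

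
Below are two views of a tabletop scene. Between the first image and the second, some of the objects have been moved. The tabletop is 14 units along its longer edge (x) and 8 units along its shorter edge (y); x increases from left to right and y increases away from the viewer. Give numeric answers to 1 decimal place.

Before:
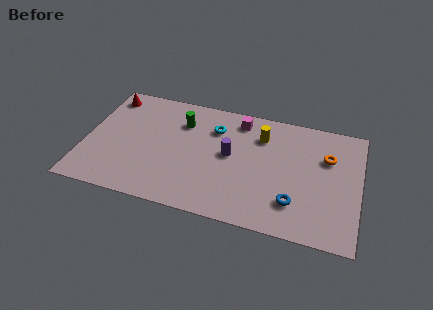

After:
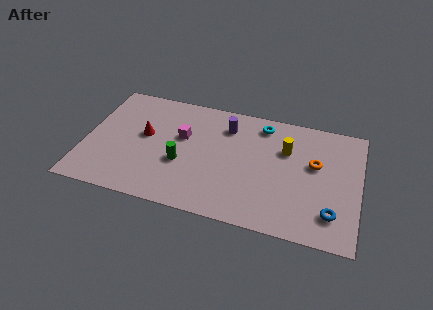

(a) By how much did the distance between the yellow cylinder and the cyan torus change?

-0.5

They were about 2.4 units apart before and 1.9 after — 0.5 units closer together.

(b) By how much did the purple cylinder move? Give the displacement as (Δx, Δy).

(-0.3, 1.9)

The purple cylinder started near (7.4, 4.3) and ended near (7.1, 6.2).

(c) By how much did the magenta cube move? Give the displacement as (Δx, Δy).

(-2.8, -1.9)

From the two frames, the magenta cube sits at roughly (7.7, 6.8) before and (4.9, 4.9) after.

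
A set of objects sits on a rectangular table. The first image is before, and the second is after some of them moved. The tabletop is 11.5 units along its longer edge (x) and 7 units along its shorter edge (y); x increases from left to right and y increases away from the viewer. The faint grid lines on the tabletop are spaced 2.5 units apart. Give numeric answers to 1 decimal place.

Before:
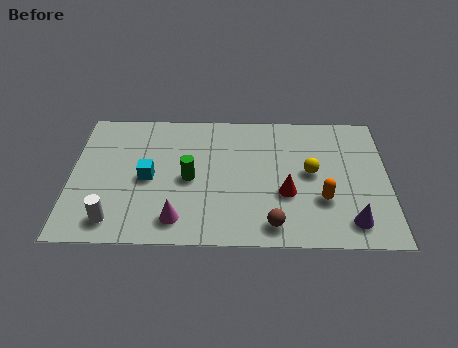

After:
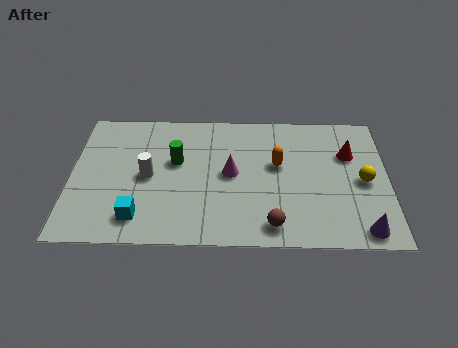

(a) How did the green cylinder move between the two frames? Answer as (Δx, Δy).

(-0.5, 0.9)

The green cylinder was at about (4.3, 3.3) and moved to about (3.8, 4.2).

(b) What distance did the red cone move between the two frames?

3.1

From (7.8, 2.6) to (10.1, 4.7), the red cone covered √(2.3² + 2.1²) ≈ 3.1 units.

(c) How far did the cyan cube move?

2.0

From (2.8, 3.3) to (2.5, 1.3), the cyan cube covered √(0.3² + 2.0²) ≈ 2.0 units.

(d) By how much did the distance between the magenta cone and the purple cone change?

-0.7

The distance was about 6.2 in the first image and 5.5 in the second, so they moved 0.7 units closer together.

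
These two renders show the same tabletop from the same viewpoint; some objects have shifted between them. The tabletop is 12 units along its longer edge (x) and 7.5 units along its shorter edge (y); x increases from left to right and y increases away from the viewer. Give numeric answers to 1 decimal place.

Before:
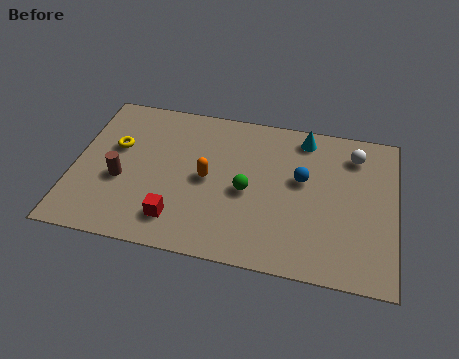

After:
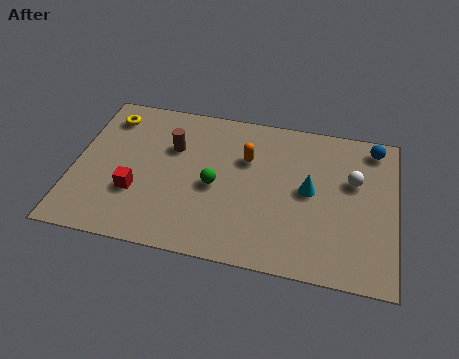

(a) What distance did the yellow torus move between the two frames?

1.6

The yellow torus moved from about (1.5, 4.6) to (1.1, 6.1), a distance of √(0.4² + 1.5²) ≈ 1.6.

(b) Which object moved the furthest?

the blue sphere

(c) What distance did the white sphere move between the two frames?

1.3

From (10.4, 6.0) to (10.4, 4.7), the white sphere covered √(0.0² + 1.3²) ≈ 1.3 units.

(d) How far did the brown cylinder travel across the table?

2.7

The brown cylinder moved from about (1.8, 3.0) to (3.6, 5.0), a distance of √(1.8² + 2.0²) ≈ 2.7.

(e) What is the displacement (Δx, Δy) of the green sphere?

(-1.2, 0.0)

The green sphere started near (6.5, 3.4) and ended near (5.3, 3.4).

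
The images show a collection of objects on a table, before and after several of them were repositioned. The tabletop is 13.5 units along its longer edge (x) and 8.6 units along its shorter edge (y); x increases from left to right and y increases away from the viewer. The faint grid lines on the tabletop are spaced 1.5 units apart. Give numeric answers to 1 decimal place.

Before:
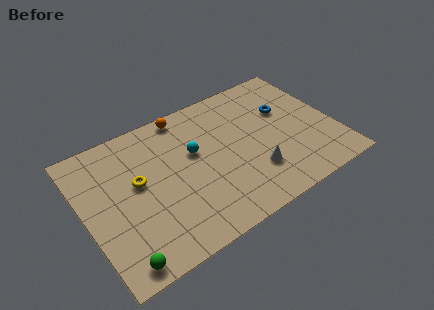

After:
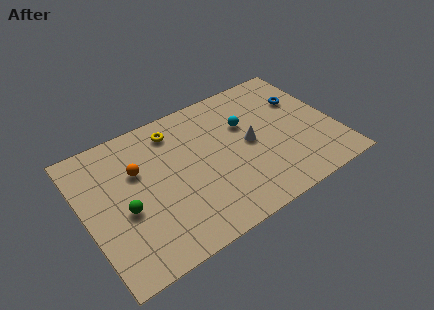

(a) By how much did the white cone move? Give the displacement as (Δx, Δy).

(0.1, 1.9)

The white cone started near (8.8, 2.4) and ended near (8.9, 4.3).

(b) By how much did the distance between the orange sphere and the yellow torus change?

-1.5

They were about 4.2 units apart before and 2.7 after — 1.5 units closer together.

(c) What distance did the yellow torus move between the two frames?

3.2

The yellow torus was near (2.9, 4.9) before and (5.2, 7.1) after, so it travelled √(2.3² + 2.2²) ≈ 3.2 units.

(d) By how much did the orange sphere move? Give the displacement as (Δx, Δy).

(-2.9, -2.2)

From the two frames, the orange sphere sits at roughly (5.9, 7.8) before and (3.0, 5.6) after.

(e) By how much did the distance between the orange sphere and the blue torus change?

+3.4

Before: roughly 5.7 units apart; after: 9.1. That's 3.4 units further apart.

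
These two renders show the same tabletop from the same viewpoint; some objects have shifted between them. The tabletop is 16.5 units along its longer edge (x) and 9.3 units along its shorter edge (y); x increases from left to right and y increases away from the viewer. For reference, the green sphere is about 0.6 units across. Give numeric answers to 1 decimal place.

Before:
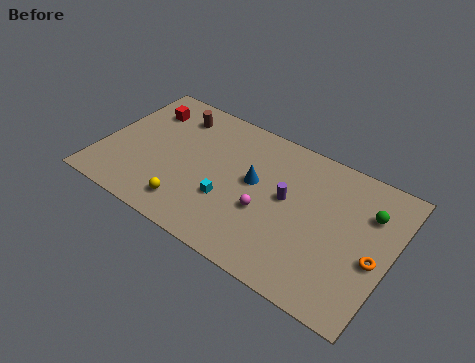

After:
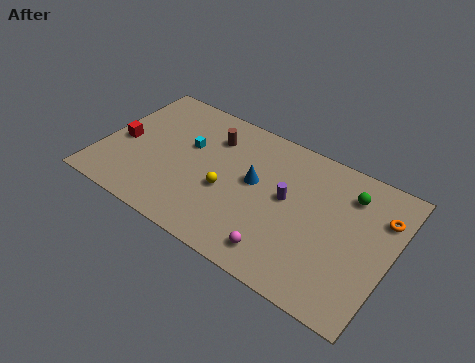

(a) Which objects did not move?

the purple cylinder and the blue cone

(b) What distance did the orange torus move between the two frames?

2.8

The orange torus moved from about (15.7, 3.9) to (15.7, 6.7), a distance of √(0.0² + 2.8²) ≈ 2.8.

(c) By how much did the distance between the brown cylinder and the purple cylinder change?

-2.3

Before: roughly 7.4 units apart; after: 5.1. That's 2.3 units closer together.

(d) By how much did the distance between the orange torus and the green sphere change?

-0.8

Before: roughly 2.8 units apart; after: 2.0. That's 0.8 units closer together.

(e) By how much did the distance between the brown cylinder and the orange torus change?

-2.8

The distance was about 12.6 in the first image and 9.8 in the second, so they moved 2.8 units closer together.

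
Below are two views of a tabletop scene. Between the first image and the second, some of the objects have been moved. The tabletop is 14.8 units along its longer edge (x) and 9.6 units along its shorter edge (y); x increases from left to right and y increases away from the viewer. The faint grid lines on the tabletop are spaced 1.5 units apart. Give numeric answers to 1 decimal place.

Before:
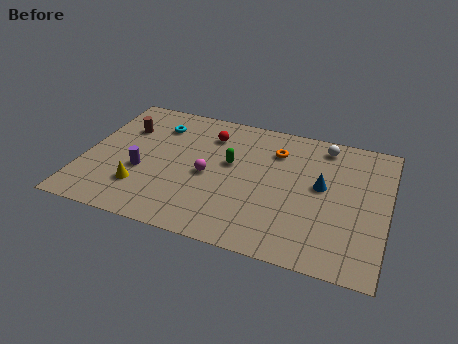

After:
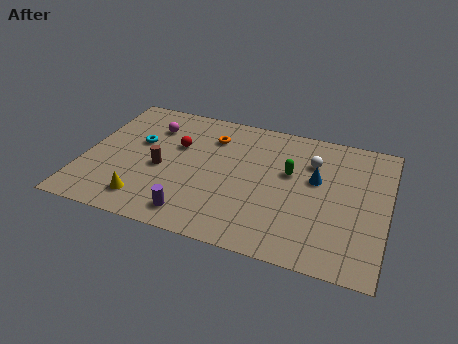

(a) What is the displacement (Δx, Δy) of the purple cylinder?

(2.8, -2.3)

The purple cylinder was at about (2.9, 3.7) and moved to about (5.7, 1.4).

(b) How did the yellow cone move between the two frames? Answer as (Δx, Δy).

(0.3, -0.8)

The yellow cone started near (3.0, 2.5) and ended near (3.3, 1.7).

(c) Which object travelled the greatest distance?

the magenta sphere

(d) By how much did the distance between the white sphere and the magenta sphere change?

+1.3

Before: roughly 6.7 units apart; after: 8.0. That's 1.3 units further apart.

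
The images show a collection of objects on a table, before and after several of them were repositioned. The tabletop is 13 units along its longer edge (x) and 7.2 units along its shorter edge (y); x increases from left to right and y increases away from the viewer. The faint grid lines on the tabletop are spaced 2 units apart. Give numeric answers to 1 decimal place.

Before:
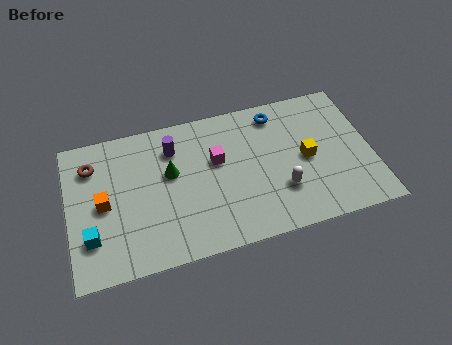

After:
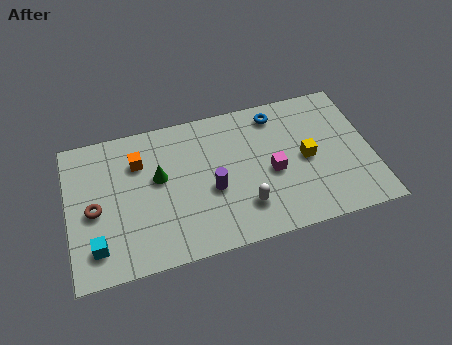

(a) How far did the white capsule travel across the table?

1.6

The white capsule moved from about (9.0, 2.2) to (7.4, 1.8), a distance of √(1.6² + 0.4²) ≈ 1.6.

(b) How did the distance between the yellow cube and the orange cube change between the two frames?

-1.4

They were about 8.7 units apart before and 7.3 after — 1.4 units closer together.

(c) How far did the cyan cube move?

0.5

The cyan cube was near (0.9, 2.0) before and (1.1, 1.5) after, so it travelled √(0.2² + 0.5²) ≈ 0.5 units.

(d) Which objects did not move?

the yellow cube and the blue torus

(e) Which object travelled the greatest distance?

the purple cylinder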